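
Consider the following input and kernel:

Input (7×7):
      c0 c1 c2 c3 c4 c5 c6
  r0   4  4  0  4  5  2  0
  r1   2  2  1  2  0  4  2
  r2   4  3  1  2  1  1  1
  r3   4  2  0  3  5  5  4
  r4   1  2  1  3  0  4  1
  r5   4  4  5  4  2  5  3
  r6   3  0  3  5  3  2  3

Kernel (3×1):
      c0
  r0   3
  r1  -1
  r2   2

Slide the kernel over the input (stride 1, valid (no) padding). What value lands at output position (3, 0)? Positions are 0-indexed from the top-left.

The receptive field on the input at this output position is [4 / 1 / 4]. Elementwise product with the kernel and sum: 4·3 + 1·-1 + 4·2.

19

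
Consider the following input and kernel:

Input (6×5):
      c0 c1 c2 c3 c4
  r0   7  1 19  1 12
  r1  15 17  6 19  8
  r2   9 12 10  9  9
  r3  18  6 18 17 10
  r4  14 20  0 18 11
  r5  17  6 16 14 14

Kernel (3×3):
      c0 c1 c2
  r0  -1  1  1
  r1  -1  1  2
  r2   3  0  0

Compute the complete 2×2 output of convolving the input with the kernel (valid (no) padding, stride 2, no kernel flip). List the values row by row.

Output[0,0]: The receptive field on the input at this output position is [7 1 19 / 15 17 6 / 9 12 10]. Elementwise product with the kernel and sum: 7·-1 + 1·1 + 19·1 + 15·-1 + 17·1 + 6·2 + 9·3.

54 53
79 27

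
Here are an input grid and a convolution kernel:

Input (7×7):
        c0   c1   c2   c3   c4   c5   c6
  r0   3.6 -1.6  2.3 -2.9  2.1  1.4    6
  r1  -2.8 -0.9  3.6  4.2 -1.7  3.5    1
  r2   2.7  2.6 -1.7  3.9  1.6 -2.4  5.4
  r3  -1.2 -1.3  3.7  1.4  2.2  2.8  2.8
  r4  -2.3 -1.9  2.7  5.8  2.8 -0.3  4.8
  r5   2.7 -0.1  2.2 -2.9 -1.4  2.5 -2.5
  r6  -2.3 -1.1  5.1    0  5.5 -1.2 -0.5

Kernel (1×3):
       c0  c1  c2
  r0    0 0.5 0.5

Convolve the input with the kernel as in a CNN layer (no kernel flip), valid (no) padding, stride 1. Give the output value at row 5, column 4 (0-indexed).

The receptive field on the input at this output position is [-1.4 2.5 -2.5]. Elementwise product with the kernel and sum: 2.5·0.5 + -2.5·0.5.

0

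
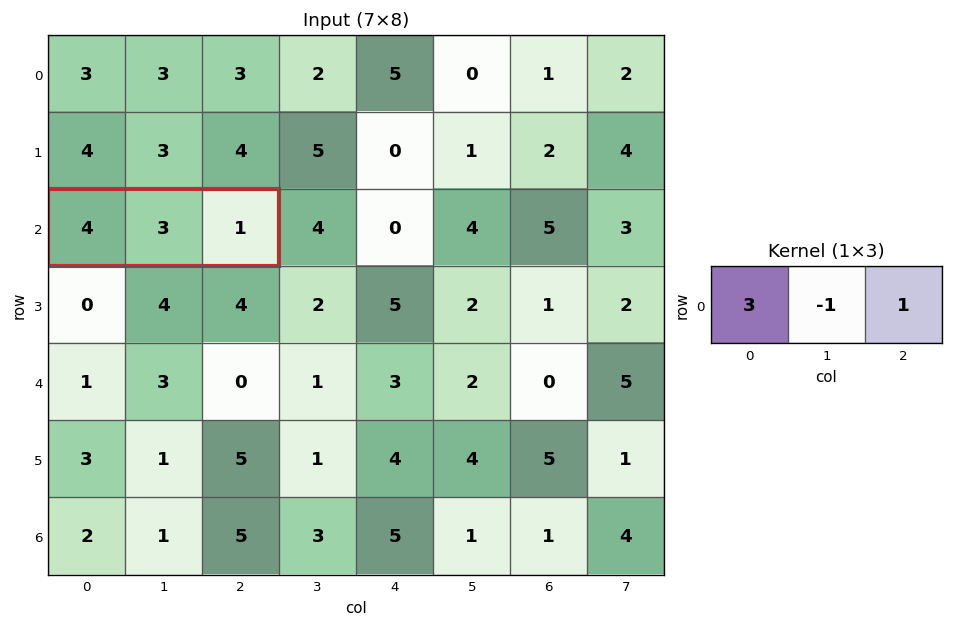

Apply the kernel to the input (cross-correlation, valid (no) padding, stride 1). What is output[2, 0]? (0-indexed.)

10

The receptive field on the input at this output position is [4 3 1]. Elementwise product with the kernel and sum: 4·3 + 3·-1 + 1·1.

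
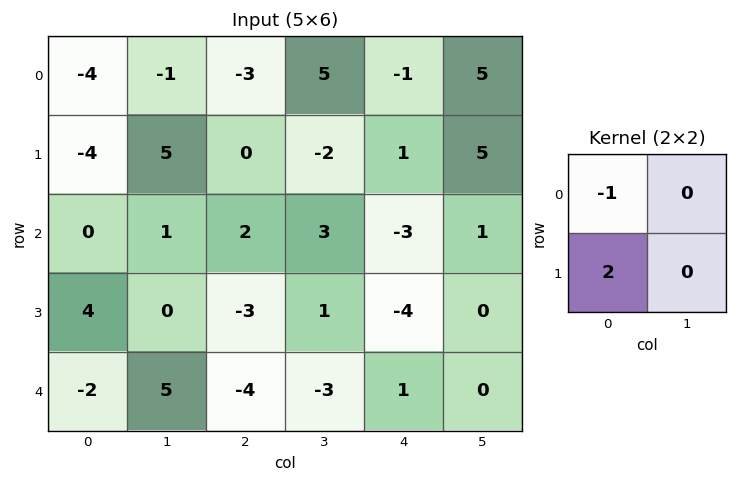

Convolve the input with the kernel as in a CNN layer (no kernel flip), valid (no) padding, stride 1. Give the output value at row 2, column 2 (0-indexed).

-8

The receptive field on the input at this output position is [2 3 / -3 1]. Elementwise product with the kernel and sum: 2·-1 + -3·2.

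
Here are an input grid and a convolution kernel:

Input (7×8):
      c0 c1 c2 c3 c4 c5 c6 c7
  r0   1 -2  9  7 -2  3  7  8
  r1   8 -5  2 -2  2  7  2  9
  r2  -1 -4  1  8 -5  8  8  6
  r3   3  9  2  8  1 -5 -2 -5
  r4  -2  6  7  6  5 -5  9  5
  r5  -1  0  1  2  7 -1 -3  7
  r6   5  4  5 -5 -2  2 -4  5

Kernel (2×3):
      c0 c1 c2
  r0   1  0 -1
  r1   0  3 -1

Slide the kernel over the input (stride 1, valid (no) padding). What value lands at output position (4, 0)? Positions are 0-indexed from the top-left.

The receptive field on the input at this output position is [-2 6 7 / -1 0 1]. Elementwise product with the kernel and sum: -2·1 + 7·-1 + 0·3 + 1·-1.

-10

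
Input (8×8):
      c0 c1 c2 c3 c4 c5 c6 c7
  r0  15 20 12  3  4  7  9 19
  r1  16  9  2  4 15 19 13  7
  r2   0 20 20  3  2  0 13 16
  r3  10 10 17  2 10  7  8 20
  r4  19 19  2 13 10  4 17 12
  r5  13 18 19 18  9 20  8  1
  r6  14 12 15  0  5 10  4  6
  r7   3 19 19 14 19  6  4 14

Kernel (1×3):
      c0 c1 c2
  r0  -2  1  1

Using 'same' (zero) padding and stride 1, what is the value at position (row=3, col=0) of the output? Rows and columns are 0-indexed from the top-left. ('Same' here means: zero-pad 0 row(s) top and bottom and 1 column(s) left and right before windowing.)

The receptive field on the zero-padded input at this output position is [0 10 10]. Elementwise product with the kernel and sum: 0·-2 + 10·1 + 10·1.

20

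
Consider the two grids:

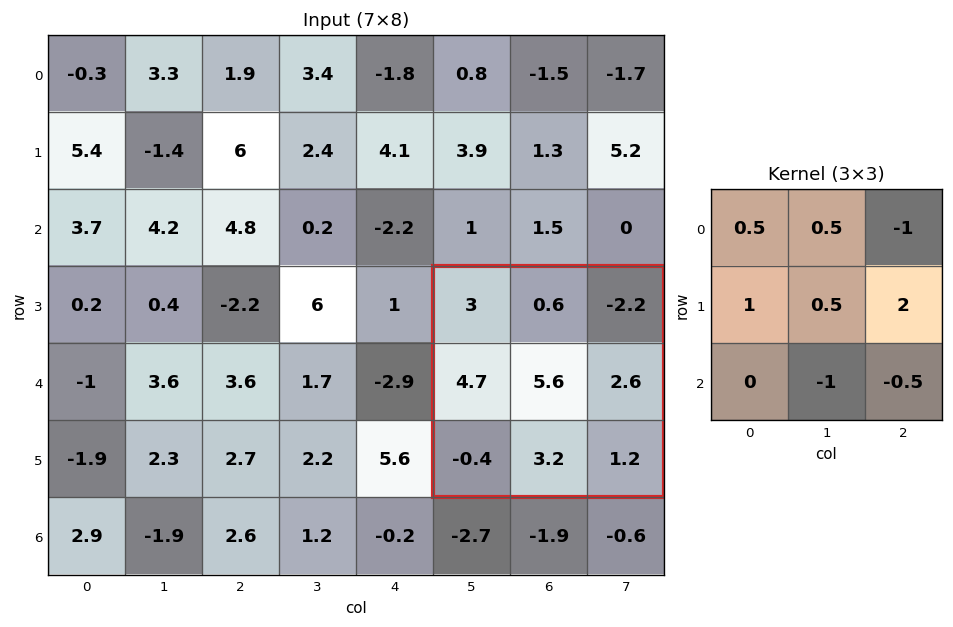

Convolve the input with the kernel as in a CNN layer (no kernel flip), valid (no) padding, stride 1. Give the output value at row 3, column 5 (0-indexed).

The receptive field on the input at this output position is [3 0.6 -2.2 / 4.7 5.6 2.6 / -0.4 3.2 1.2]. Elementwise product with the kernel and sum: 3·0.5 + 0.6·0.5 + -2.2·-1 + 4.7·1 + 5.6·0.5 + 2.6·2 + 3.2·-1 + 1.2·-0.5.

12.9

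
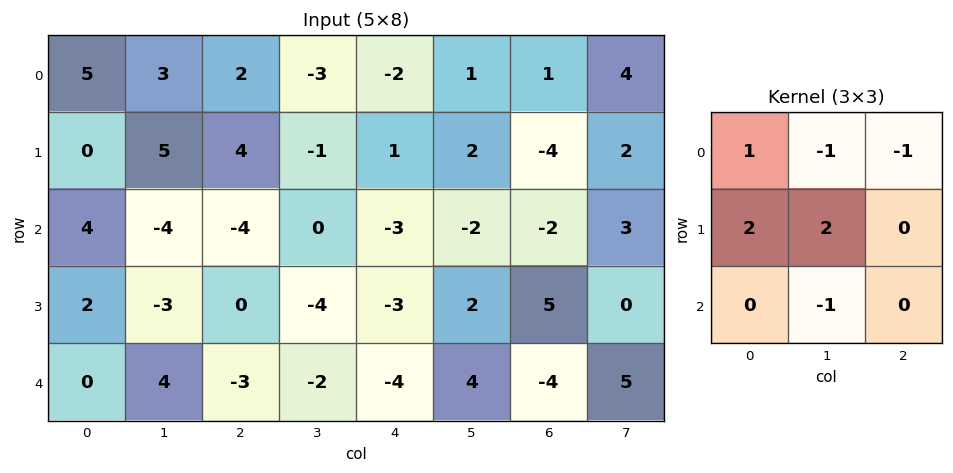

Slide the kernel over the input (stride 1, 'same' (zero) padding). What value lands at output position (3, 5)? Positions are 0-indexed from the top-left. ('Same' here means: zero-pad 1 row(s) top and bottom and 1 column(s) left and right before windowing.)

The receptive field on the zero-padded input at this output position is [-3 -2 -2 / -3 2 5 / -4 4 -4]. Elementwise product with the kernel and sum: -3·1 + -2·-1 + -2·-1 + -3·2 + 2·2 + 4·-1.

-5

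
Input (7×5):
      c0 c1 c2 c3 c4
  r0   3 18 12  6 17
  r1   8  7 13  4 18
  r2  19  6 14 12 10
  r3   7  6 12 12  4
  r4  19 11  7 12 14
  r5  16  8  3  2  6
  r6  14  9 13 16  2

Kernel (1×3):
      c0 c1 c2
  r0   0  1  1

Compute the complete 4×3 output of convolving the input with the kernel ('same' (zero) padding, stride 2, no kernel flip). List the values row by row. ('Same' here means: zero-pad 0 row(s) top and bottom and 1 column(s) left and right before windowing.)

21 18 17
25 26 10
30 19 14
23 29 2

Output[0,0]: The receptive field on the zero-padded input at this output position is [0 3 18]. Elementwise product with the kernel and sum: 3·1 + 18·1.
Output[0,1]: The receptive field on the zero-padded input at this output position is [18 12 6]. Elementwise product with the kernel and sum: 12·1 + 6·1.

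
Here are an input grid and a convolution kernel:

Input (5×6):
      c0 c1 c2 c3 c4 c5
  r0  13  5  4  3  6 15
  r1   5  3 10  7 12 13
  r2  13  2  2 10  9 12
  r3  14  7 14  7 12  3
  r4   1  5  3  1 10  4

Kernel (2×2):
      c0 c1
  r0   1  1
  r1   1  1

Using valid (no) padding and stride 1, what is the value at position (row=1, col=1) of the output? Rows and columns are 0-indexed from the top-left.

17

The receptive field on the input at this output position is [3 10 / 2 2]. Elementwise product with the kernel and sum: 3·1 + 10·1 + 2·1 + 2·1.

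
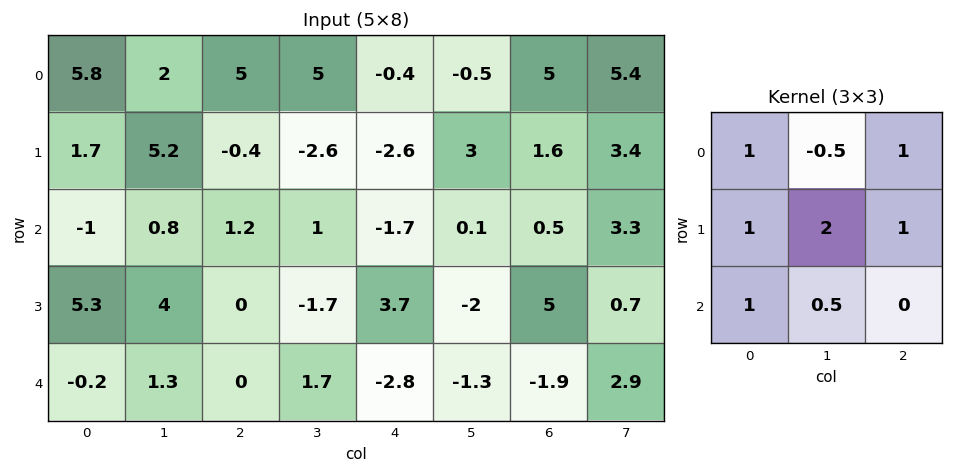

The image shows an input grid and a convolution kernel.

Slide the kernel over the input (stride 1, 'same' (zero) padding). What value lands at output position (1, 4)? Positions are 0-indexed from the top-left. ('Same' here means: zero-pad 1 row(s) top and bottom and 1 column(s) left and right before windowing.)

The receptive field on the zero-padded input at this output position is [5 -0.4 -0.5 / -2.6 -2.6 3 / 1 -1.7 0.1]. Elementwise product with the kernel and sum: 5·1 + -0.4·-0.5 + -0.5·1 + -2.6·1 + -2.6·2 + 3·1 + 1·1 + -1.7·0.5.

0.05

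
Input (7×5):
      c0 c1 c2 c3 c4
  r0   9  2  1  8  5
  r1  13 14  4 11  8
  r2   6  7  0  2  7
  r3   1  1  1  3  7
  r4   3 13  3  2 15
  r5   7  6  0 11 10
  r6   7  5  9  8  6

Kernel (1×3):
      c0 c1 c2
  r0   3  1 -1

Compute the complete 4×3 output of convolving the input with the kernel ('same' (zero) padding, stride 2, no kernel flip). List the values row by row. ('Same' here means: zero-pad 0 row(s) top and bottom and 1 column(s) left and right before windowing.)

7 -1 29
-1 19 13
-10 40 21
2 16 30

Output[0,0]: The receptive field on the zero-padded input at this output position is [0 9 2]. Elementwise product with the kernel and sum: 0·3 + 9·1 + 2·-1.
Output[0,1]: The receptive field on the zero-padded input at this output position is [2 1 8]. Elementwise product with the kernel and sum: 2·3 + 1·1 + 8·-1.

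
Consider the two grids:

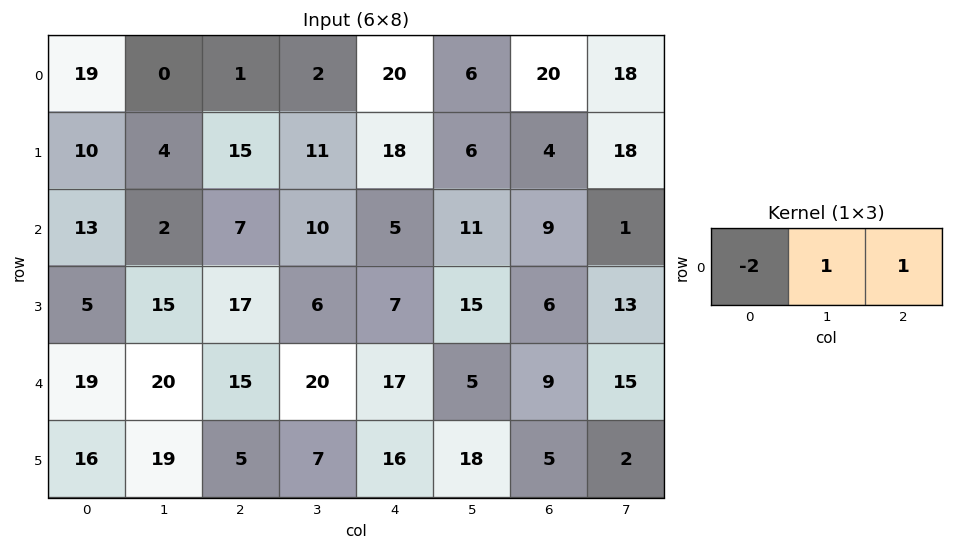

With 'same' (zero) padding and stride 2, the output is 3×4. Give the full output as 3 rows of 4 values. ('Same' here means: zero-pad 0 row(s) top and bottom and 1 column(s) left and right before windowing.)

Output[0,0]: The receptive field on the zero-padded input at this output position is [0 19 0]. Elementwise product with the kernel and sum: 0·-2 + 19·1 + 0·1.

19 3 22 26
15 13 -4 -12
39 -5 -18 14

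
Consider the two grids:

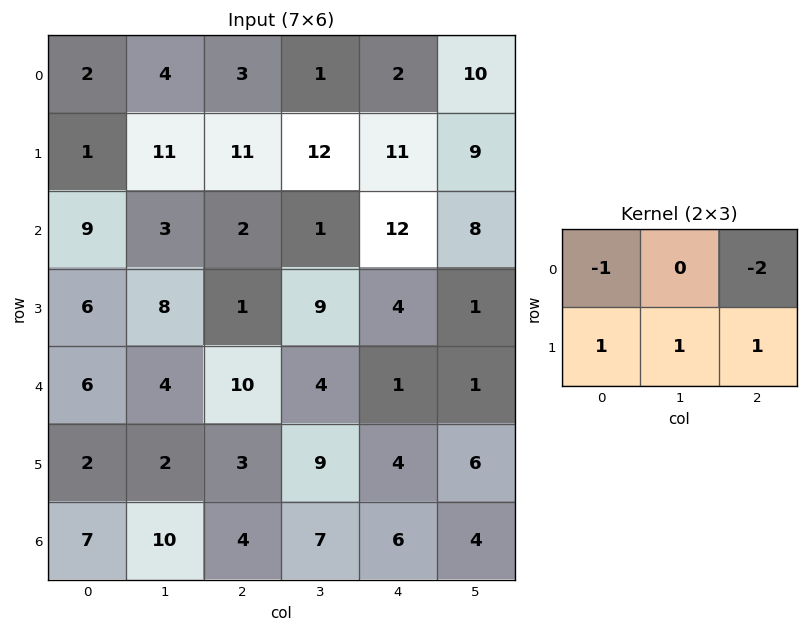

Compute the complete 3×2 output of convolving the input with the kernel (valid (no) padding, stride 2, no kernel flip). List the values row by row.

Output[0,0]: The receptive field on the input at this output position is [2 4 3 / 1 11 11]. Elementwise product with the kernel and sum: 2·-1 + 3·-2 + 1·1 + 11·1 + 11·1.

15 27
2 -12
-19 4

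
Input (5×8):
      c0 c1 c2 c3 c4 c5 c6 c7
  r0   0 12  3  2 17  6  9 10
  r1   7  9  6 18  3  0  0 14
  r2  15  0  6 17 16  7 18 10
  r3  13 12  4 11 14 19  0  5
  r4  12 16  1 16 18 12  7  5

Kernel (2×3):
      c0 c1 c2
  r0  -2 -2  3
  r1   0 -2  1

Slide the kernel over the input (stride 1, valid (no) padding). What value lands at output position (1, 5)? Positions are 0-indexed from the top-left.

The receptive field on the input at this output position is [0 0 14 / 7 18 10]. Elementwise product with the kernel and sum: 0·-2 + 0·-2 + 14·3 + 18·-2 + 10·1.

16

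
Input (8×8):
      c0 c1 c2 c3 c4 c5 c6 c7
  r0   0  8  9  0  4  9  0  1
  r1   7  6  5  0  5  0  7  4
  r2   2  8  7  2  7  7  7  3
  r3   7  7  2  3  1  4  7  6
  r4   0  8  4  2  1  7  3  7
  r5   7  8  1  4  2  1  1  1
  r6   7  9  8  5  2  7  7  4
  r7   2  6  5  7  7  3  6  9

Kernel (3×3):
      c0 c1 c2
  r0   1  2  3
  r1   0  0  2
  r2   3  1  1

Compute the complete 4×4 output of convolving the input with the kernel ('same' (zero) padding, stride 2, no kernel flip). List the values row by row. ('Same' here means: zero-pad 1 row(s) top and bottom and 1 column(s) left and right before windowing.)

29 23 23 13
62 46 38 57
66 53 46 55
64 62 56 38

Output[0,0]: The receptive field on the zero-padded input at this output position is [0 0 0 / 0 0 8 / 0 7 6]. Elementwise product with the kernel and sum: 0·1 + 0·2 + 0·3 + 8·2 + 0·3 + 7·1 + 6·1.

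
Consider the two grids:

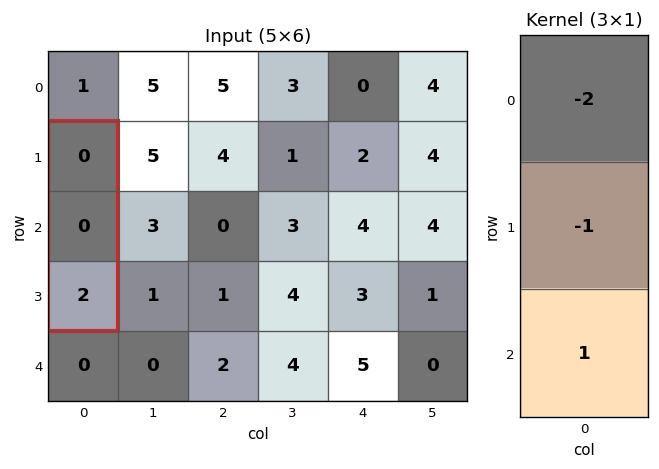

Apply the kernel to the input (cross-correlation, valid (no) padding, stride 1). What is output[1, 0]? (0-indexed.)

The receptive field on the input at this output position is [0 / 0 / 2]. Elementwise product with the kernel and sum: 0·-2 + 0·-1 + 2·1.

2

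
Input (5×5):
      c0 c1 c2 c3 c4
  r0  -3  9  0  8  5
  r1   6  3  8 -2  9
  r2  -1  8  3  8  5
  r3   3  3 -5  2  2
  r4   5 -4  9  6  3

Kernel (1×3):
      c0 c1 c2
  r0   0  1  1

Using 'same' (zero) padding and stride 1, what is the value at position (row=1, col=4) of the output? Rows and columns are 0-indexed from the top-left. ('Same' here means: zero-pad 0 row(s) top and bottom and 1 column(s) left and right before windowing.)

The receptive field on the zero-padded input at this output position is [-2 9 0]. Elementwise product with the kernel and sum: 9·1 + 0·1.

9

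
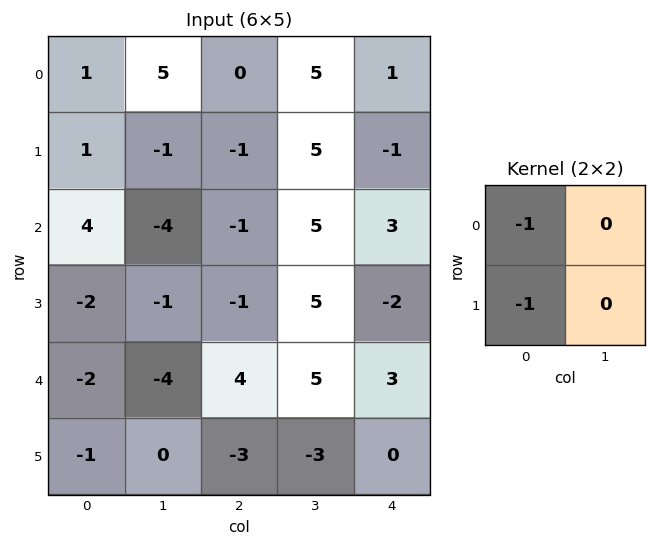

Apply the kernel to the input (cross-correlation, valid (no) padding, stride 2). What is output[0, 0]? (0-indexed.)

The receptive field on the input at this output position is [1 5 / 1 -1]. Elementwise product with the kernel and sum: 1·-1 + 1·-1.

-2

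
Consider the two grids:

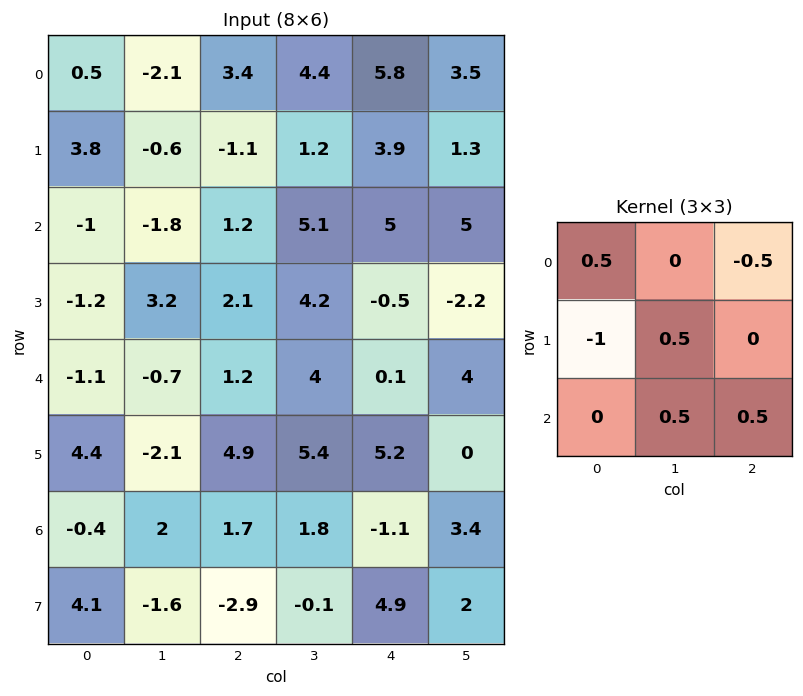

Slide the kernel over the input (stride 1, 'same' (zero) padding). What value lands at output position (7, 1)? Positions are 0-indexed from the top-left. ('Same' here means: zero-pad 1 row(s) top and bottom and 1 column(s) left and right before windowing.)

The receptive field on the zero-padded input at this output position is [-0.4 2 1.7 / 4.1 -1.6 -2.9 / 0 0 0]. Elementwise product with the kernel and sum: -0.4·0.5 + 1.7·-0.5 + 4.1·-1 + -1.6·0.5 + 0·0.5 + 0·0.5.

-5.95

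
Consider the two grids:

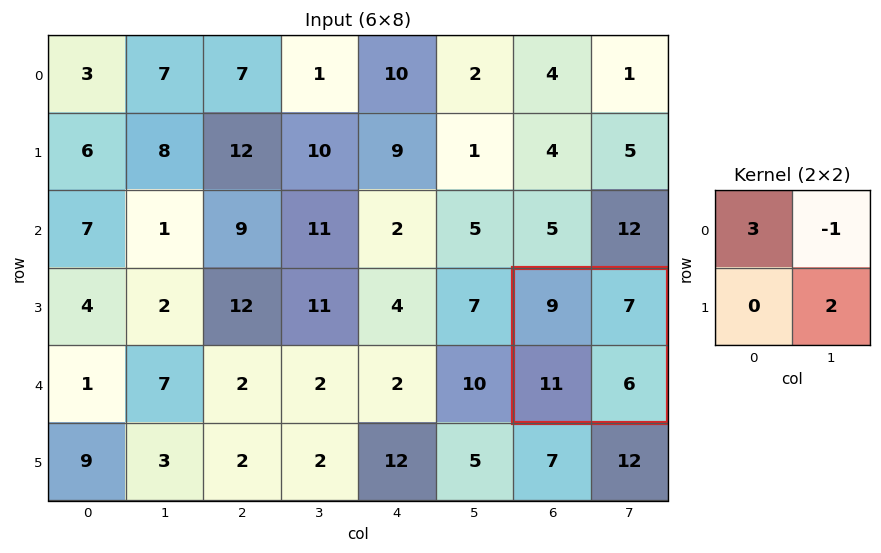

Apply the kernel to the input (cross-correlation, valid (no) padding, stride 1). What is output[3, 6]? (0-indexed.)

32

The receptive field on the input at this output position is [9 7 / 11 6]. Elementwise product with the kernel and sum: 9·3 + 7·-1 + 6·2.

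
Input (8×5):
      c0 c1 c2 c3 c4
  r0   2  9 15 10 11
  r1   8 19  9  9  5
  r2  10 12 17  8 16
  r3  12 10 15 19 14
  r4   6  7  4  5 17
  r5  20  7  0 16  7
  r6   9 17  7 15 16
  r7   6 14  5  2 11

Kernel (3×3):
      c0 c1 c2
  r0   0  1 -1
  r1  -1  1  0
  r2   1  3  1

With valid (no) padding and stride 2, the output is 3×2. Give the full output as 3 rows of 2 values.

Output[0,0]: The receptive field on the input at this output position is [2 9 15 / 8 19 9 / 10 12 17]. Elementwise product with the kernel and sum: 9·1 + 15·-1 + 8·-1 + 19·1 + 10·1 + 12·3 + 17·1.

68 56
24 32
57 72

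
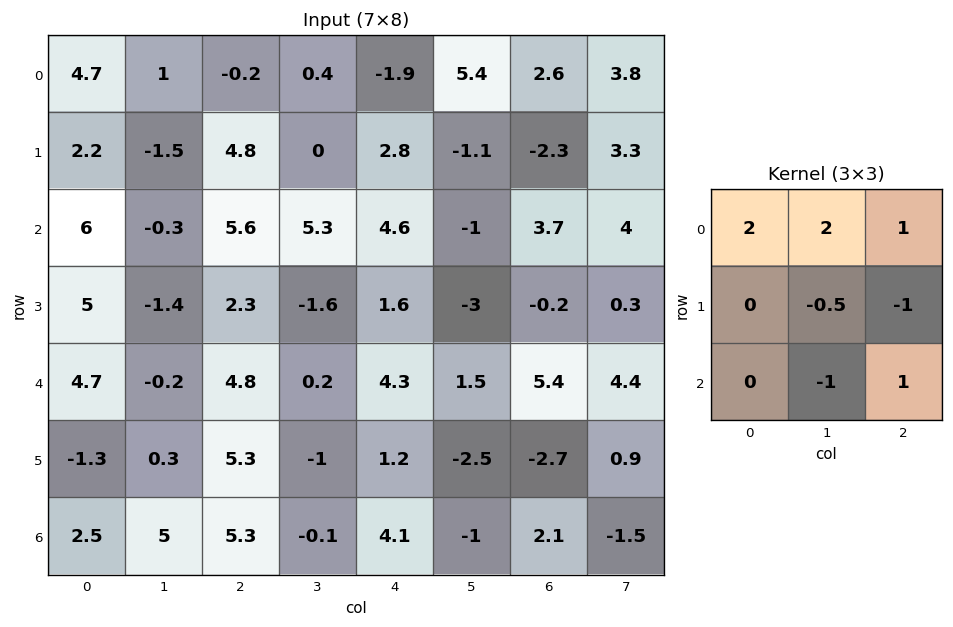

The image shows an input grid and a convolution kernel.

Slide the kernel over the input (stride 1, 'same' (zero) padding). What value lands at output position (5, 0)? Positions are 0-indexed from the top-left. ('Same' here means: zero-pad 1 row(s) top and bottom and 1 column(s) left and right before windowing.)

12.05

The receptive field on the zero-padded input at this output position is [0 4.7 -0.2 / 0 -1.3 0.3 / 0 2.5 5]. Elementwise product with the kernel and sum: 0·2 + 4.7·2 + -0.2·1 + -1.3·-0.5 + 0.3·-1 + 2.5·-1 + 5·1.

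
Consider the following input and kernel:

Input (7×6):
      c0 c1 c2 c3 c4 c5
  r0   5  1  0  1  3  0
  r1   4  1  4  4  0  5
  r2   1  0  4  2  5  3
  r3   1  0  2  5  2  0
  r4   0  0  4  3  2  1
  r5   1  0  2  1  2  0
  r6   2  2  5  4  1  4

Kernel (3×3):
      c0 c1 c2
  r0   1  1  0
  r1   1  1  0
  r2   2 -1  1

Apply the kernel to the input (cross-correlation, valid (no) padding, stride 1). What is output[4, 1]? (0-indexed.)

9

The receptive field on the input at this output position is [0 4 3 / 0 2 1 / 2 5 4]. Elementwise product with the kernel and sum: 0·1 + 4·1 + 0·1 + 2·1 + 2·2 + 5·-1 + 4·1.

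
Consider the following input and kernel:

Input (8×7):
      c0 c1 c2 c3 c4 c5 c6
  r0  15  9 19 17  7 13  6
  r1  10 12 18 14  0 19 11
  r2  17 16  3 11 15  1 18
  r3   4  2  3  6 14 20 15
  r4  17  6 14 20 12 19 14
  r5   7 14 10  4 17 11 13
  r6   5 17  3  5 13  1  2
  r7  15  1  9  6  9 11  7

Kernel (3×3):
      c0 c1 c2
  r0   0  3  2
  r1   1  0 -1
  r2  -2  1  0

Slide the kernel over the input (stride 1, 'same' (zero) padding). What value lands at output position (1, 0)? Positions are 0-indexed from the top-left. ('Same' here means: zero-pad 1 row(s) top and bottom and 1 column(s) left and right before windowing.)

The receptive field on the zero-padded input at this output position is [0 15 9 / 0 10 12 / 0 17 16]. Elementwise product with the kernel and sum: 15·3 + 9·2 + 0·1 + 12·-1 + 0·-2 + 17·1.

68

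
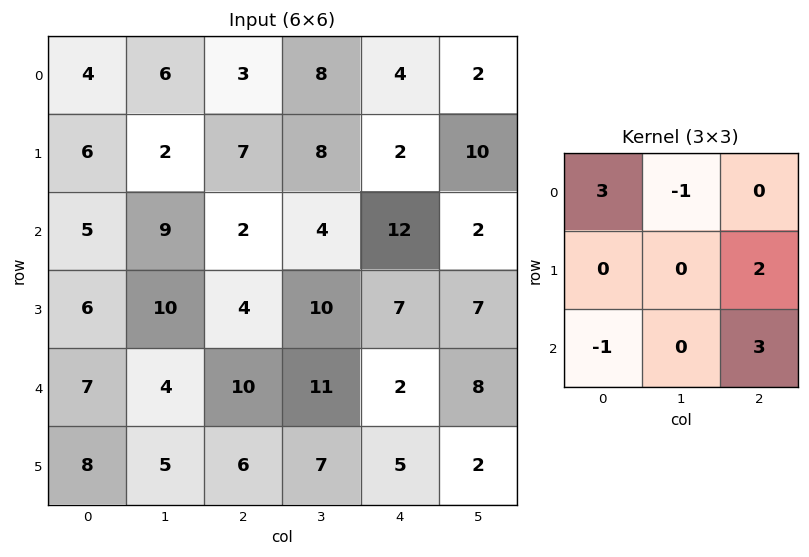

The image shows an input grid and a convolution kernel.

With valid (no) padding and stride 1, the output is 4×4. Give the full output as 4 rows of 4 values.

21 34 39 42
26 27 54 37
37 74 12 27
38 64 15 38

Output[0,0]: The receptive field on the input at this output position is [4 6 3 / 6 2 7 / 5 9 2]. Elementwise product with the kernel and sum: 4·3 + 6·-1 + 7·2 + 5·-1 + 2·3.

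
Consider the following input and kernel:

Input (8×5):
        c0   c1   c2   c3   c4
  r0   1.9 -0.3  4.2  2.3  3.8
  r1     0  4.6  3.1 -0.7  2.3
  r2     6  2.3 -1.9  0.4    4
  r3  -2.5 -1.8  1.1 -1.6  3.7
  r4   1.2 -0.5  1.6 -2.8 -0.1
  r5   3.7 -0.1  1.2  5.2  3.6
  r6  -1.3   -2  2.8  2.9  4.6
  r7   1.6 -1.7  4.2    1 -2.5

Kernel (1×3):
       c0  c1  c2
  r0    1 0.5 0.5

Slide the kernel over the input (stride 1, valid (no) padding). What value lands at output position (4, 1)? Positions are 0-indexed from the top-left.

The receptive field on the input at this output position is [-0.5 1.6 -2.8]. Elementwise product with the kernel and sum: -0.5·1 + 1.6·0.5 + -2.8·0.5.

-1.1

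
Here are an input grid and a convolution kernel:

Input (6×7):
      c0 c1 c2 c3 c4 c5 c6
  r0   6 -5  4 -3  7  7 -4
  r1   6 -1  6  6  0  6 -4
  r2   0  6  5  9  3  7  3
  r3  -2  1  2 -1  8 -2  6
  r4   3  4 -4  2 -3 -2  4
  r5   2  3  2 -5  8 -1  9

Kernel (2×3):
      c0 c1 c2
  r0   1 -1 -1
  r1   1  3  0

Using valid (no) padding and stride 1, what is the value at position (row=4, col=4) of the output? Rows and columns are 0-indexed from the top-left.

The receptive field on the input at this output position is [-3 -2 4 / 8 -1 9]. Elementwise product with the kernel and sum: -3·1 + -2·-1 + 4·-1 + 8·1 + -1·3.

0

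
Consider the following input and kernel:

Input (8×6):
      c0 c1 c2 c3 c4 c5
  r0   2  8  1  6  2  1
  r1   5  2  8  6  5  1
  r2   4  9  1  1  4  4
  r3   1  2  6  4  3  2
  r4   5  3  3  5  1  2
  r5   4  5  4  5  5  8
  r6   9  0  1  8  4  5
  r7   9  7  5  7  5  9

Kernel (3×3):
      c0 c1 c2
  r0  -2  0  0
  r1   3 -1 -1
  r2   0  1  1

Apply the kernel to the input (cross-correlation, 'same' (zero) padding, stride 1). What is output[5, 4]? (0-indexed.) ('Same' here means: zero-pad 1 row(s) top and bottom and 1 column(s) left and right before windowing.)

The receptive field on the zero-padded input at this output position is [5 1 2 / 5 5 8 / 8 4 5]. Elementwise product with the kernel and sum: 5·-2 + 5·3 + 5·-1 + 8·-1 + 4·1 + 5·1.

1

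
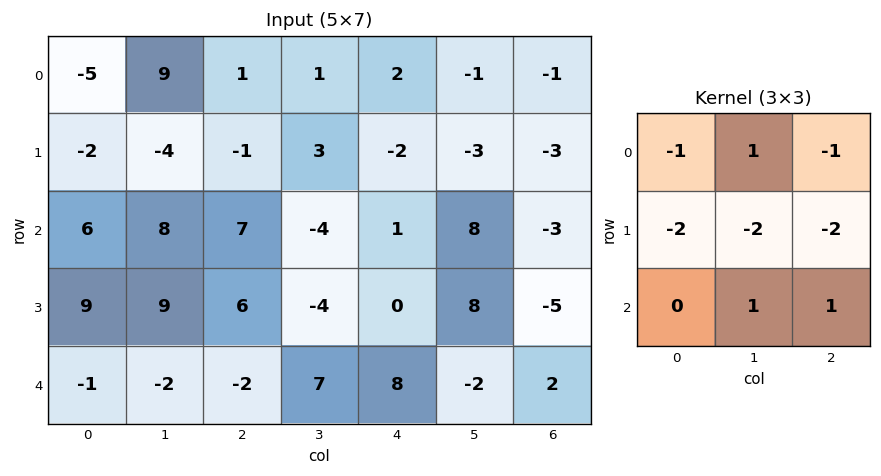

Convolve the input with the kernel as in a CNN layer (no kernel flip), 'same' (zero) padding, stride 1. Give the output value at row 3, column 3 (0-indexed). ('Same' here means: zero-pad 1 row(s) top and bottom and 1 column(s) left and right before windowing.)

-1

The receptive field on the zero-padded input at this output position is [7 -4 1 / 6 -4 0 / -2 7 8]. Elementwise product with the kernel and sum: 7·-1 + -4·1 + 1·-1 + 6·-2 + -4·-2 + 0·-2 + 7·1 + 8·1.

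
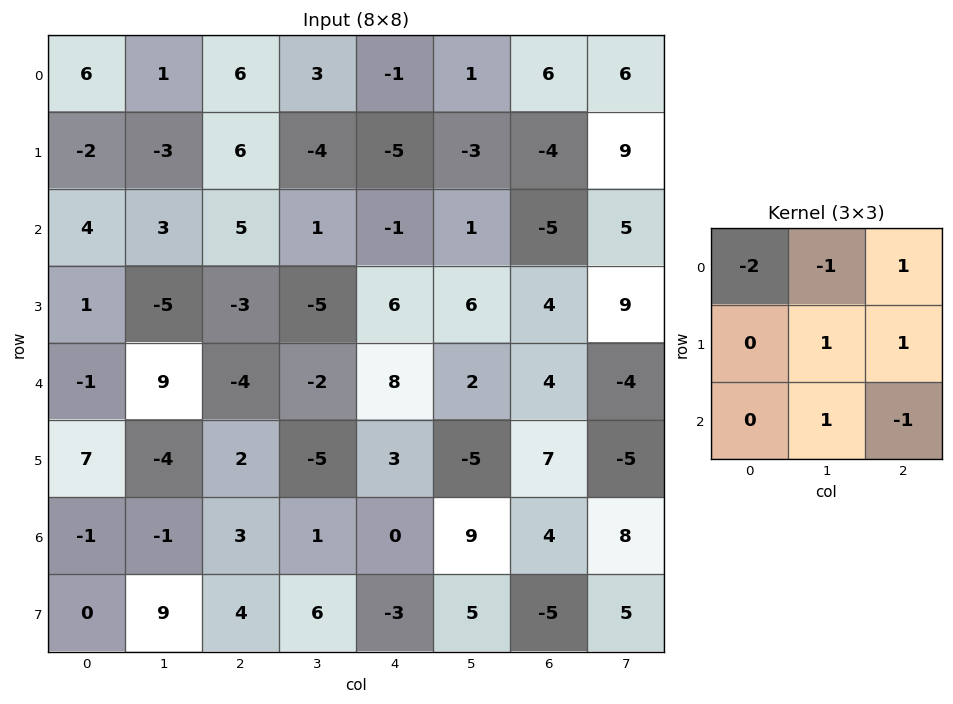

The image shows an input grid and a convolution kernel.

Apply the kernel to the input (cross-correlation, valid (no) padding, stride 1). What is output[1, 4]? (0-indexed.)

The receptive field on the input at this output position is [-5 -3 -4 / -1 1 -5 / 6 6 4]. Elementwise product with the kernel and sum: -5·-2 + -3·-1 + -4·1 + 1·1 + -5·1 + 6·1 + 4·-1.

7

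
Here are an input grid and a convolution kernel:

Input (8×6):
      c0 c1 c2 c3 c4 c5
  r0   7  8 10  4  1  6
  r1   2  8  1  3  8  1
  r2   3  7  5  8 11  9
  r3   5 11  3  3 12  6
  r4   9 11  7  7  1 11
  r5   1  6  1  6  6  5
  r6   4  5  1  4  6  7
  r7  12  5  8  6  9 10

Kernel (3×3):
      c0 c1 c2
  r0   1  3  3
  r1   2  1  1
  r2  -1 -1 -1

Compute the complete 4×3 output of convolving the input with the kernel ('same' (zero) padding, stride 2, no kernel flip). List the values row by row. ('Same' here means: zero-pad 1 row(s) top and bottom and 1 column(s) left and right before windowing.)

Output[0,0]: The receptive field on the zero-padded input at this output position is [0 0 0 / 0 7 8 / 0 2 8]. Elementwise product with the kernel and sum: 0·1 + 0·3 + 0·3 + 0·2 + 7·1 + 8·1 + 0·-1 + 2·-1 + 8·-1.
Output[0,1]: The receptive field on the zero-padded input at this output position is [0 0 0 / 8 10 4 / 8 1 3]. Elementwise product with the kernel and sum: 0·1 + 0·3 + 0·3 + 8·2 + 10·1 + 4·1 + 8·-1 + 1·-1 + 3·-1.

5 18 3
24 30 45
61 52 66
13 23 35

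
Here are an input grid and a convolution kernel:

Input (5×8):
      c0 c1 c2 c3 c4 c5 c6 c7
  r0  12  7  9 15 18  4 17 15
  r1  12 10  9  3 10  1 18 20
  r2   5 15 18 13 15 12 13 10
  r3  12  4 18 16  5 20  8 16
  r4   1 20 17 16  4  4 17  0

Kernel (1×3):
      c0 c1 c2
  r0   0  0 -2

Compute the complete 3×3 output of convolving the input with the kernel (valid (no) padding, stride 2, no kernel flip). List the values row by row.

Output[0,0]: The receptive field on the input at this output position is [12 7 9]. Elementwise product with the kernel and sum: 9·-2.
Output[0,1]: The receptive field on the input at this output position is [9 15 18]. Elementwise product with the kernel and sum: 18·-2.

-18 -36 -34
-36 -30 -26
-34 -8 -34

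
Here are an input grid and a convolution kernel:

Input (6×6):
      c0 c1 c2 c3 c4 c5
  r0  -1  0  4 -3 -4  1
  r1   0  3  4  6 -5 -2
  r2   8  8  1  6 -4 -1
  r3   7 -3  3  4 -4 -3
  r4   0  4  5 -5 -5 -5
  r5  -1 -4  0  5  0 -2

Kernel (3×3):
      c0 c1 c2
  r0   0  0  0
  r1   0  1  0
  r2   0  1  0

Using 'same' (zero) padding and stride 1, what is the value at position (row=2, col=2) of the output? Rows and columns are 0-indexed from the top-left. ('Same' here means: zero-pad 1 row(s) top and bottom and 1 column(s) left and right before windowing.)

The receptive field on the zero-padded input at this output position is [3 4 6 / 8 1 6 / -3 3 4]. Elementwise product with the kernel and sum: 1·1 + 3·1.

4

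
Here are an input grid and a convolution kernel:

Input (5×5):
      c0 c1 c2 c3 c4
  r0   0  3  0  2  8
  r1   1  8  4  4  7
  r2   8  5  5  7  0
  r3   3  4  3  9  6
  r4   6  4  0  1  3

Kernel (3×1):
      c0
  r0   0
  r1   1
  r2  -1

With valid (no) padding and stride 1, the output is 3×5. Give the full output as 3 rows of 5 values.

-7 3 -1 -3 7
5 1 2 -2 -6
-3 0 3 8 3

Output[0,0]: The receptive field on the input at this output position is [0 / 1 / 8]. Elementwise product with the kernel and sum: 1·1 + 8·-1.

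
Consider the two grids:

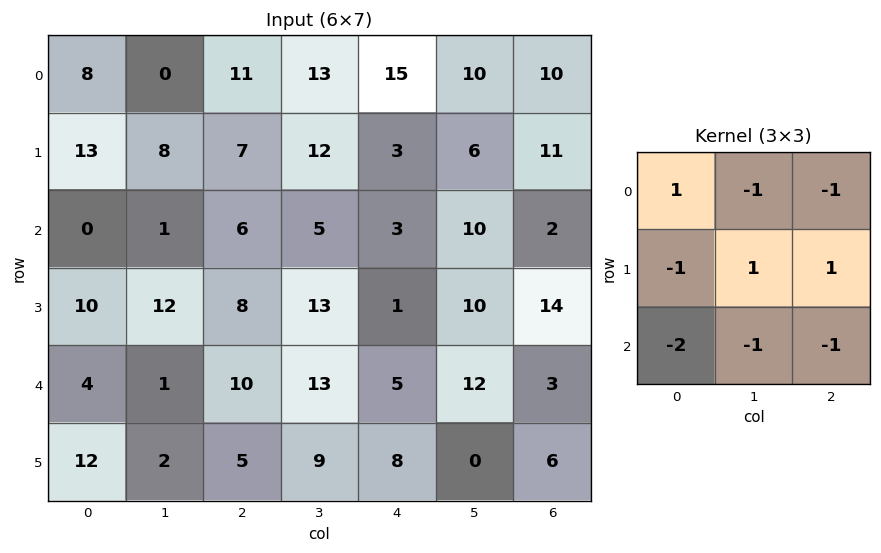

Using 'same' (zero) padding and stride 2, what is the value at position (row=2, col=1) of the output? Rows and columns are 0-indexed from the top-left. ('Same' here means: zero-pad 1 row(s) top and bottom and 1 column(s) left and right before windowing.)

The receptive field on the zero-padded input at this output position is [12 8 13 / 1 10 13 / 2 5 9]. Elementwise product with the kernel and sum: 12·1 + 8·-1 + 13·-1 + 1·-1 + 10·1 + 13·1 + 2·-2 + 5·-1 + 9·-1.

-5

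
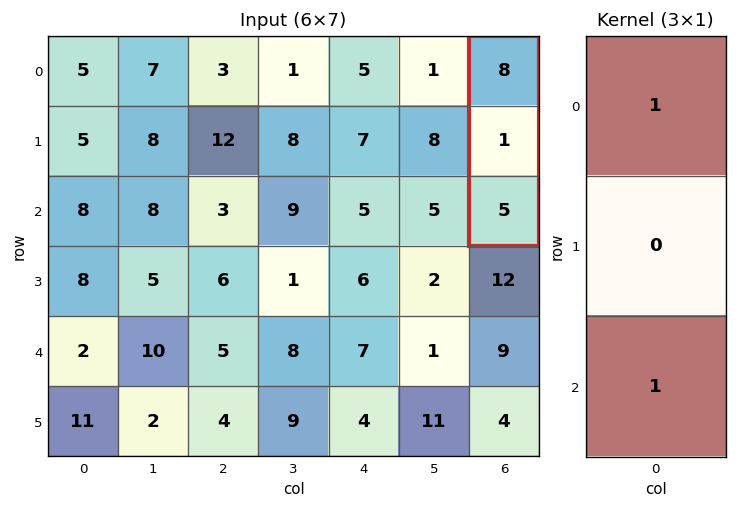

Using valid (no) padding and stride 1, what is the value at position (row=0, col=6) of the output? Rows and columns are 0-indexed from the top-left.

13

The receptive field on the input at this output position is [8 / 1 / 5]. Elementwise product with the kernel and sum: 8·1 + 5·1.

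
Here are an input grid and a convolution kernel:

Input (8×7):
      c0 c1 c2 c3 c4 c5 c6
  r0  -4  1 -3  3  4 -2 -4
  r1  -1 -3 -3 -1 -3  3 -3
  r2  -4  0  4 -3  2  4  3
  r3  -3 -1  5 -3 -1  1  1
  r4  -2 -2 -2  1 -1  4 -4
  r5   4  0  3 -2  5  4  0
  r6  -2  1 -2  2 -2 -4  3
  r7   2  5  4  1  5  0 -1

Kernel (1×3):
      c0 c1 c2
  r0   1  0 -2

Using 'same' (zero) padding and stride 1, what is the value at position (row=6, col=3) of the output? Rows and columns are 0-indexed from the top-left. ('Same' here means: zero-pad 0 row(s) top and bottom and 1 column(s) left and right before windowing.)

2

The receptive field on the zero-padded input at this output position is [-2 2 -2]. Elementwise product with the kernel and sum: -2·1 + -2·-2.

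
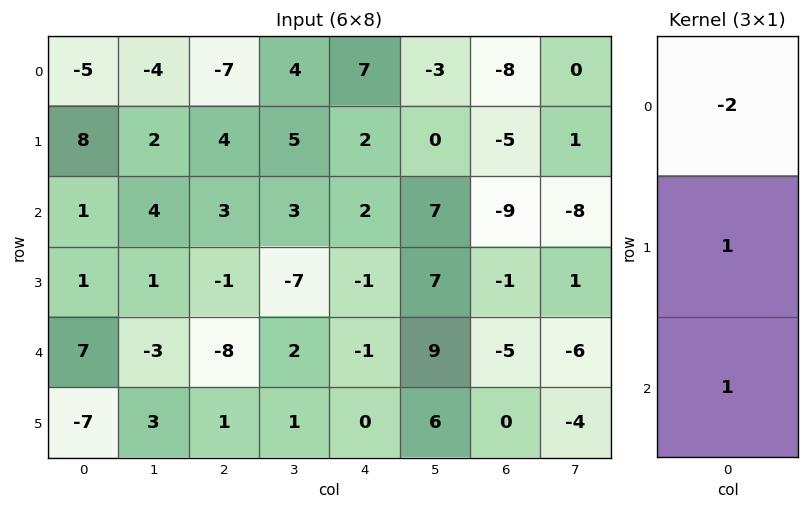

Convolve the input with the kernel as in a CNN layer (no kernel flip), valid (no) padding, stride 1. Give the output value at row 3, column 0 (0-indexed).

The receptive field on the input at this output position is [1 / 7 / -7]. Elementwise product with the kernel and sum: 1·-2 + 7·1 + -7·1.

-2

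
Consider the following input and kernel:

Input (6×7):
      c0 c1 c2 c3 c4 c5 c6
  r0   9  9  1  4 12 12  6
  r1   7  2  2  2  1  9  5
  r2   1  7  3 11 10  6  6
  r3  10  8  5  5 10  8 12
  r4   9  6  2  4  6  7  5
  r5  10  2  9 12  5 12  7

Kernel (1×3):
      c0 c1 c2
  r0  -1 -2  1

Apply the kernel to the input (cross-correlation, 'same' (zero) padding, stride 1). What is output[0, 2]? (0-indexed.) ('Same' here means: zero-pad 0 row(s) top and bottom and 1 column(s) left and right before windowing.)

The receptive field on the zero-padded input at this output position is [9 1 4]. Elementwise product with the kernel and sum: 9·-1 + 1·-2 + 4·1.

-7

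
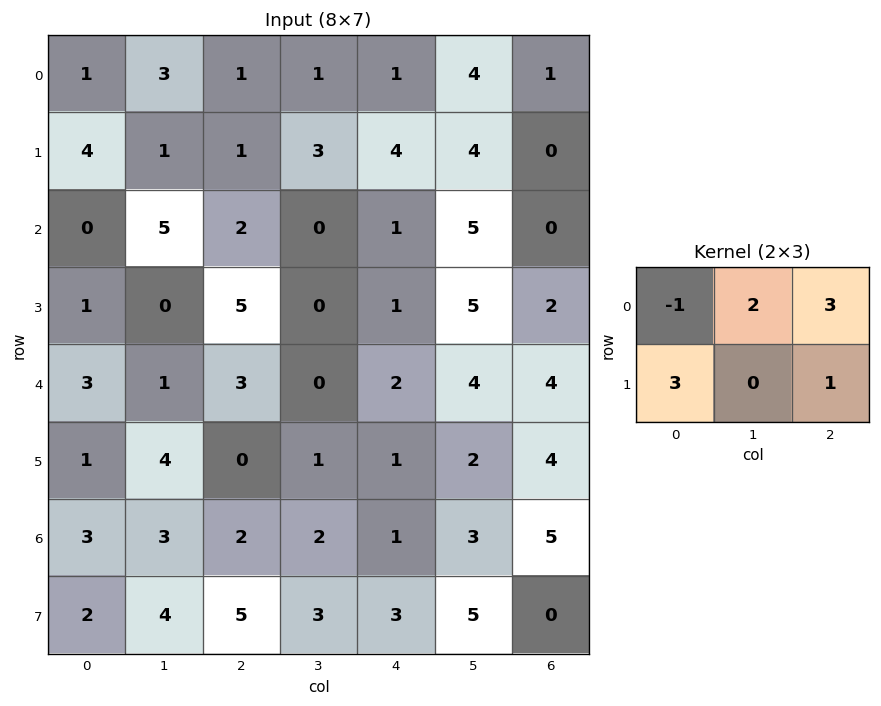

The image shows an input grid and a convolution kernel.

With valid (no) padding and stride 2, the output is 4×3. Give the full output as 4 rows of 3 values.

21 11 22
24 17 14
11 4 25
20 23 29

Output[0,0]: The receptive field on the input at this output position is [1 3 1 / 4 1 1]. Elementwise product with the kernel and sum: 1·-1 + 3·2 + 1·3 + 4·3 + 1·1.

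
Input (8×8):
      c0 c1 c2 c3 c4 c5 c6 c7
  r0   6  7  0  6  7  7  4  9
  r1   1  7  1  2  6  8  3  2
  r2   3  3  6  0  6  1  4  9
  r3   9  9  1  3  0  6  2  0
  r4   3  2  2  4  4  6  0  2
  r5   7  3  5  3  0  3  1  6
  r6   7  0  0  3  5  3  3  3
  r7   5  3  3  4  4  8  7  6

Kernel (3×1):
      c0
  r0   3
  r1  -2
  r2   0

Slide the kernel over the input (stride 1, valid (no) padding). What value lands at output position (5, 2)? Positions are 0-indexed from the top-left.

The receptive field on the input at this output position is [5 / 0 / 3]. Elementwise product with the kernel and sum: 5·3 + 0·-2.

15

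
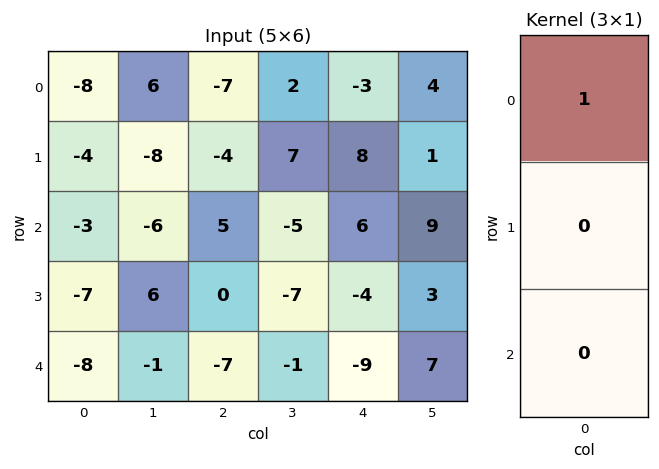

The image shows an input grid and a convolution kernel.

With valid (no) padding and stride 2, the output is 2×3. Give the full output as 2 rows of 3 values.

-8 -7 -3
-3 5 6

Output[0,0]: The receptive field on the input at this output position is [-8 / -4 / -3]. Elementwise product with the kernel and sum: -8·1.
Output[0,1]: The receptive field on the input at this output position is [-7 / -4 / 5]. Elementwise product with the kernel and sum: -7·1.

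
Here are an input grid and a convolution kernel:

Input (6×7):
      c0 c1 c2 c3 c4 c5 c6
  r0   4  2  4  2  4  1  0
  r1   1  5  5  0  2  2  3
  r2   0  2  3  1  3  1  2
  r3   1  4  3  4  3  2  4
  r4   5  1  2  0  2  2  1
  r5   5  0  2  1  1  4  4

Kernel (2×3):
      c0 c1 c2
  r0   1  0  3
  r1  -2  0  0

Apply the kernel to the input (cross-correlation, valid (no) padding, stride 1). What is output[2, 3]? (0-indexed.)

-4

The receptive field on the input at this output position is [1 3 1 / 4 3 2]. Elementwise product with the kernel and sum: 1·1 + 1·3 + 4·-2.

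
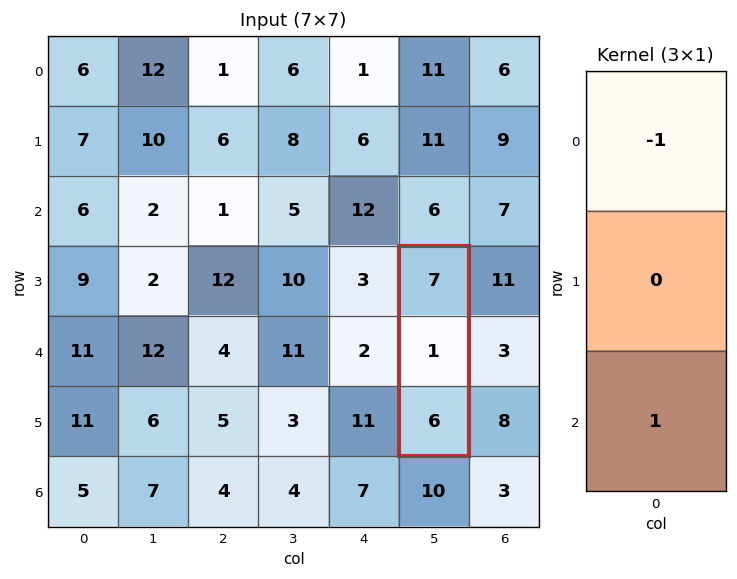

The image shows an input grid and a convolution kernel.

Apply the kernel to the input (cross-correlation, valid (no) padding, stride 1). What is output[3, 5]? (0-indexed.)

-1

The receptive field on the input at this output position is [7 / 1 / 6]. Elementwise product with the kernel and sum: 7·-1 + 6·1.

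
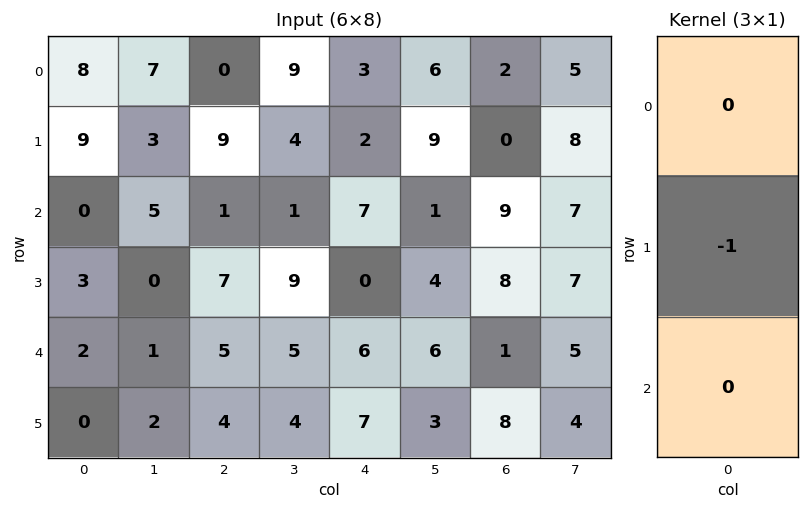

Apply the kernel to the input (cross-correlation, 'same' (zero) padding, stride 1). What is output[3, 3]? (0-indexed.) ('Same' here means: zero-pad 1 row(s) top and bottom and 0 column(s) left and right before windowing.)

-9

The receptive field on the zero-padded input at this output position is [1 / 9 / 5]. Elementwise product with the kernel and sum: 9·-1.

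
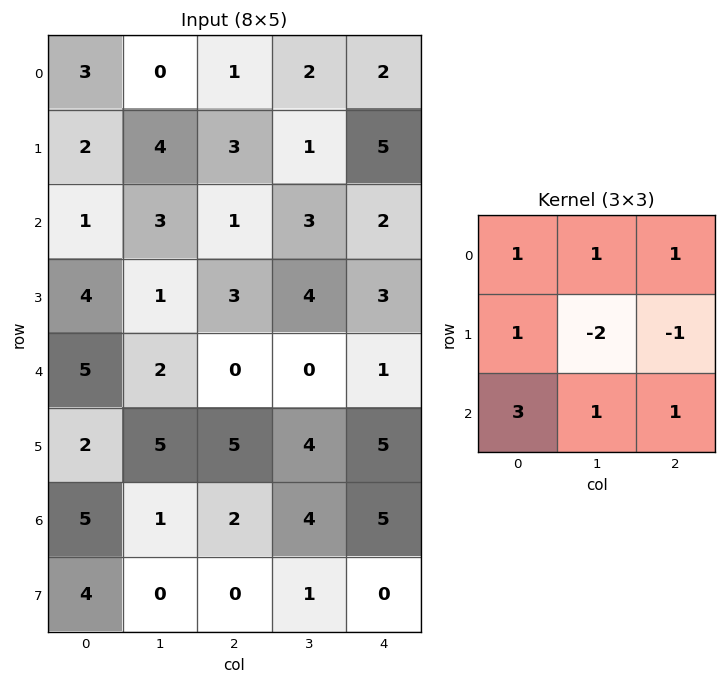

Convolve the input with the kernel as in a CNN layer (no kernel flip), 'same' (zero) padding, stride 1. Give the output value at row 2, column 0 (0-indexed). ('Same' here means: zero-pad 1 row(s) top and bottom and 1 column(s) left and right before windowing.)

The receptive field on the zero-padded input at this output position is [0 2 4 / 0 1 3 / 0 4 1]. Elementwise product with the kernel and sum: 0·1 + 2·1 + 4·1 + 0·1 + 1·-2 + 3·-1 + 0·3 + 4·1 + 1·1.

6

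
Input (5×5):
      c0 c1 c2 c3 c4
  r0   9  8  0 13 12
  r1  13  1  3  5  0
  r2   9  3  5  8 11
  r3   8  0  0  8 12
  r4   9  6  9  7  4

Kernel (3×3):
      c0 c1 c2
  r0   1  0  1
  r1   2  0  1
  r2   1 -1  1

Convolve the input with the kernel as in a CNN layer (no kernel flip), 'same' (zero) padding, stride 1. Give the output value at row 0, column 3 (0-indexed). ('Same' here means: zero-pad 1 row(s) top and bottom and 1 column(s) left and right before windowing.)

The receptive field on the zero-padded input at this output position is [0 0 0 / 0 13 12 / 3 5 0]. Elementwise product with the kernel and sum: 0·1 + 0·1 + 0·2 + 12·1 + 3·1 + 5·-1 + 0·1.

10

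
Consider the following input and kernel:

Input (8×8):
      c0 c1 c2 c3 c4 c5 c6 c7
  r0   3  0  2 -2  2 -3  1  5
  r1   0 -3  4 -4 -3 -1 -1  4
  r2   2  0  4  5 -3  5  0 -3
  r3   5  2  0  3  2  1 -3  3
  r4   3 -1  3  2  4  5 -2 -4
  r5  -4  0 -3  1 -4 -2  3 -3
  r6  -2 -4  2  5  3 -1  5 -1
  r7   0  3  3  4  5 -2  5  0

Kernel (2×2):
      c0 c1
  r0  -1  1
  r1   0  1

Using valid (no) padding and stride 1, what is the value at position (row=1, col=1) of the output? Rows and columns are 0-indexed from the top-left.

11

The receptive field on the input at this output position is [-3 4 / 0 4]. Elementwise product with the kernel and sum: -3·-1 + 4·1 + 4·1.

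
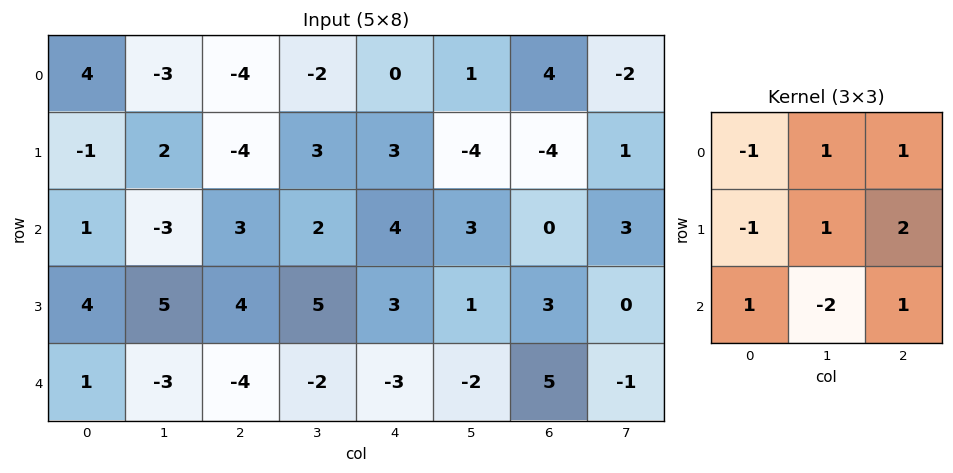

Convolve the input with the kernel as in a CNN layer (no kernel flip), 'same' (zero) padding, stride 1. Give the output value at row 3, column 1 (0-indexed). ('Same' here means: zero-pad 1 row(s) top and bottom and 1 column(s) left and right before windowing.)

The receptive field on the zero-padded input at this output position is [1 -3 3 / 4 5 4 / 1 -3 -4]. Elementwise product with the kernel and sum: 1·-1 + -3·1 + 3·1 + 4·-1 + 5·1 + 4·2 + 1·1 + -3·-2 + -4·1.

11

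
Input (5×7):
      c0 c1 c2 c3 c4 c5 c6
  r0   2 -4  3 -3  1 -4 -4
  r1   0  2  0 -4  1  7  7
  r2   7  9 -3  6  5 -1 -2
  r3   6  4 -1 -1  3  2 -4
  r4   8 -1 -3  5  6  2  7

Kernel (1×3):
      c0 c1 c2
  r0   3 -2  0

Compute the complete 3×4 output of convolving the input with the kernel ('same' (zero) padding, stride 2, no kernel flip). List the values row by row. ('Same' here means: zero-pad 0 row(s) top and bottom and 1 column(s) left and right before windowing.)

Output[0,0]: The receptive field on the zero-padded input at this output position is [0 2 -4]. Elementwise product with the kernel and sum: 0·3 + 2·-2.
Output[0,1]: The receptive field on the zero-padded input at this output position is [-4 3 -3]. Elementwise product with the kernel and sum: -4·3 + 3·-2.

-4 -18 -11 -4
-14 33 8 1
-16 3 3 -8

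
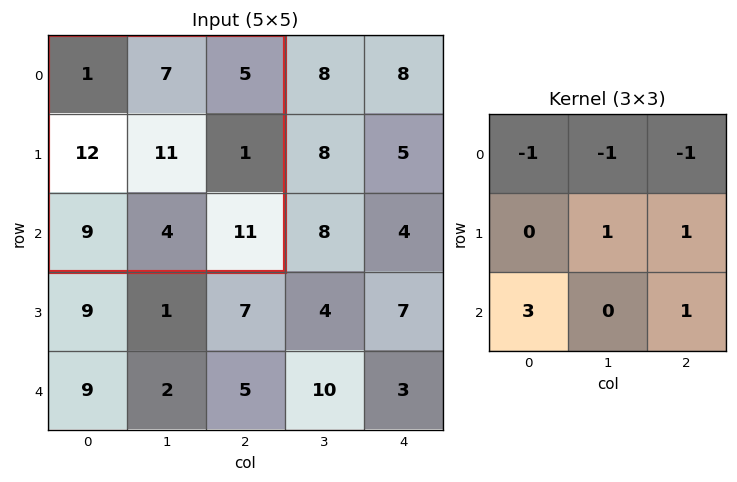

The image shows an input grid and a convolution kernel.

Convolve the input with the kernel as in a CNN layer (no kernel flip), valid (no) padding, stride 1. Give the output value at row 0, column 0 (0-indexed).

The receptive field on the input at this output position is [1 7 5 / 12 11 1 / 9 4 11]. Elementwise product with the kernel and sum: 1·-1 + 7·-1 + 5·-1 + 11·1 + 1·1 + 9·3 + 11·1.

37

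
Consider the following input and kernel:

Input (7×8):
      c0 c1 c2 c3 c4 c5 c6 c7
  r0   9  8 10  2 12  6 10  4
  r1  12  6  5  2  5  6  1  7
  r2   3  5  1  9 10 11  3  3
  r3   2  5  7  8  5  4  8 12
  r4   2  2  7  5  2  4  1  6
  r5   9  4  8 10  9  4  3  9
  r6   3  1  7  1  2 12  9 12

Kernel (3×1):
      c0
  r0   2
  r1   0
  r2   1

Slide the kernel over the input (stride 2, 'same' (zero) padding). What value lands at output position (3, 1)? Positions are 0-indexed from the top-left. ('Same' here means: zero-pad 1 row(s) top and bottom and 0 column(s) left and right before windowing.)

16

The receptive field on the zero-padded input at this output position is [8 / 7 / 0]. Elementwise product with the kernel and sum: 8·2 + 0·1.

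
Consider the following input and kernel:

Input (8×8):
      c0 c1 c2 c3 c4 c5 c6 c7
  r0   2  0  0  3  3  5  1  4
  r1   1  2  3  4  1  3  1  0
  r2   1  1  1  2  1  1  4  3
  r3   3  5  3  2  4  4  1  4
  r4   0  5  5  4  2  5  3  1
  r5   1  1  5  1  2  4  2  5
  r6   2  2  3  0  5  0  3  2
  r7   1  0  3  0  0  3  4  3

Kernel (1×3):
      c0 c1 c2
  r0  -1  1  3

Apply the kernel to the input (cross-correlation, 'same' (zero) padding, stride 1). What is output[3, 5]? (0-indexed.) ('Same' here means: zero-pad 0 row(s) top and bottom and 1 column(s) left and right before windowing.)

The receptive field on the zero-padded input at this output position is [4 4 1]. Elementwise product with the kernel and sum: 4·-1 + 4·1 + 1·3.

3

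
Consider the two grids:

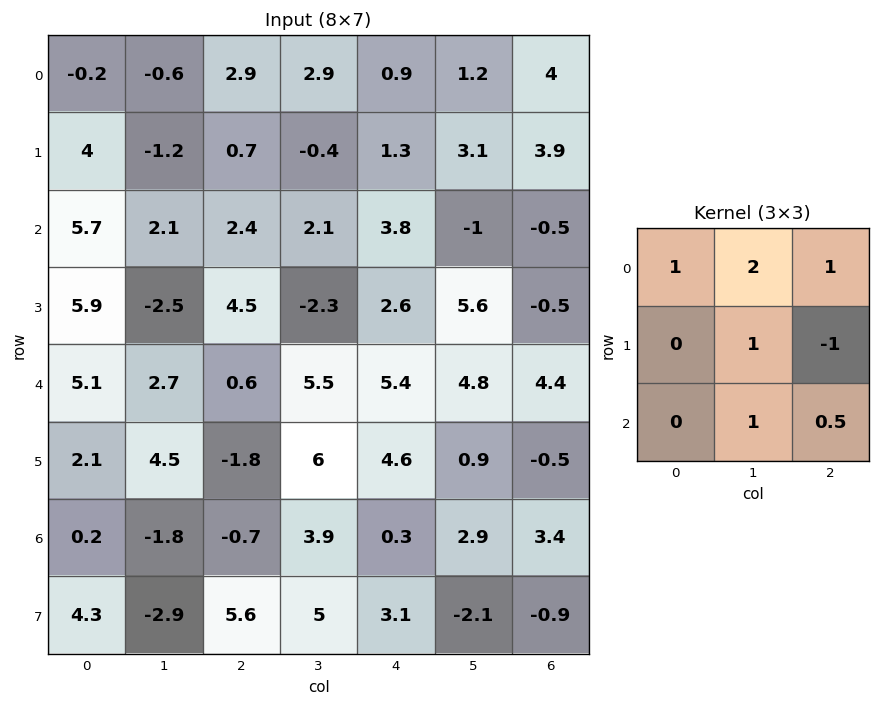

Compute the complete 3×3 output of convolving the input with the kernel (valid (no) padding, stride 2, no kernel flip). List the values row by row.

2.9 11.9 5.25
8.3 13.7 14.4
15.25 22.45 25.4

Output[0,0]: The receptive field on the input at this output position is [-0.2 -0.6 2.9 / 4 -1.2 0.7 / 5.7 2.1 2.4]. Elementwise product with the kernel and sum: -0.2·1 + -0.6·2 + 2.9·1 + -1.2·1 + 0.7·-1 + 2.1·1 + 2.4·0.5.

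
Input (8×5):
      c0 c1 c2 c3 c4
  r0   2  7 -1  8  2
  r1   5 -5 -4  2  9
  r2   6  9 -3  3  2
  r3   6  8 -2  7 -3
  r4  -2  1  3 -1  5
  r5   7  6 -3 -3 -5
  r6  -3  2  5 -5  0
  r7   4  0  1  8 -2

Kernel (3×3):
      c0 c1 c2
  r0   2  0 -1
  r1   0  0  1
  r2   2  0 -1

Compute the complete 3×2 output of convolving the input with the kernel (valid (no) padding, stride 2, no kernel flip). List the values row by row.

Output[0,0]: The receptive field on the input at this output position is [2 7 -1 / 5 -5 -4 / 6 9 -3]. Elementwise product with the kernel and sum: 2·2 + -1·-1 + -4·1 + 6·2 + -3·-1.
Output[0,1]: The receptive field on the input at this output position is [-1 8 2 / -4 2 9 / -3 3 2]. Elementwise product with the kernel and sum: -1·2 + 2·-1 + 9·1 + -3·2 + 2·-1.

16 -3
6 -10
-21 6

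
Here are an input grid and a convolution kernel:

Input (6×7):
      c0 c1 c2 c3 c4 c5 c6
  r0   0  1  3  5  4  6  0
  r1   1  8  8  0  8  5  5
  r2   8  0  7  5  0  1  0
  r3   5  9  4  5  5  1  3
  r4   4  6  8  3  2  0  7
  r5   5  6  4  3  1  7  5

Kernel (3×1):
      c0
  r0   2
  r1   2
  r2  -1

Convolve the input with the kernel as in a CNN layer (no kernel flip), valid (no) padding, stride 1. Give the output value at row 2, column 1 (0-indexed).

12

The receptive field on the input at this output position is [0 / 9 / 6]. Elementwise product with the kernel and sum: 0·2 + 9·2 + 6·-1.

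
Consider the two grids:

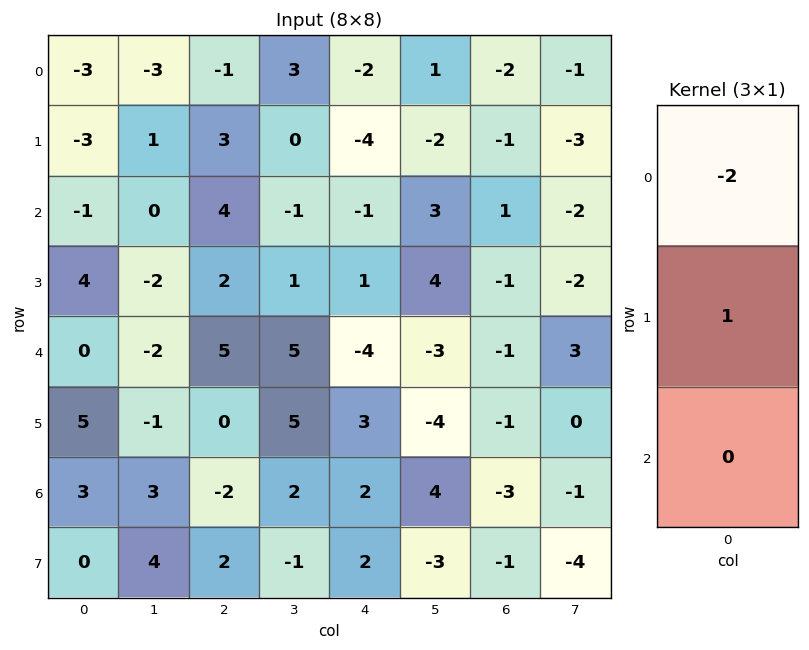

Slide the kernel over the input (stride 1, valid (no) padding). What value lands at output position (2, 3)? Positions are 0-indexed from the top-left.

The receptive field on the input at this output position is [-1 / 1 / 5]. Elementwise product with the kernel and sum: -1·-2 + 1·1.

3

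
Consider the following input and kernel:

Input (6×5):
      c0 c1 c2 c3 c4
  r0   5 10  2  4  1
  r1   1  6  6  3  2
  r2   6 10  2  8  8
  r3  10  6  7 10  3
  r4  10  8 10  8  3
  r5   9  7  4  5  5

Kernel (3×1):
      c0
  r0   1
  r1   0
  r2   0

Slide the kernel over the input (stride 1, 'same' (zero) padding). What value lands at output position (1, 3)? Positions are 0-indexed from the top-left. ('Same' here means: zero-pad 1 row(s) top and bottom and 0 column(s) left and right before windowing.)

The receptive field on the zero-padded input at this output position is [4 / 3 / 8]. Elementwise product with the kernel and sum: 4·1.

4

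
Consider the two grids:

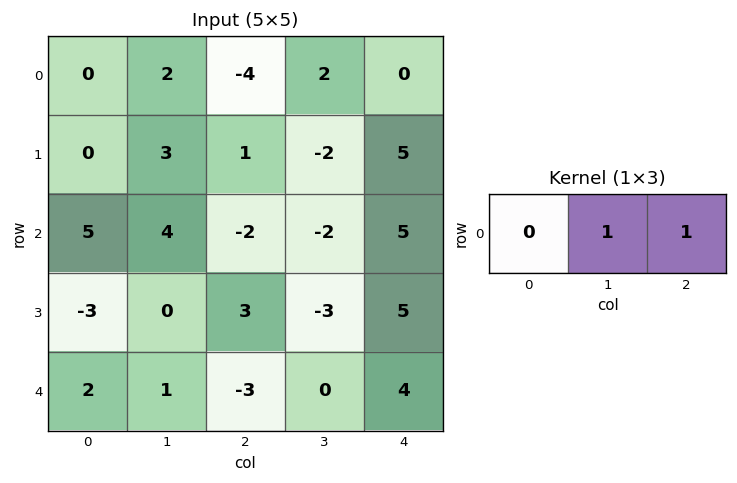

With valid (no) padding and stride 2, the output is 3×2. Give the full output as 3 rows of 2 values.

-2 2
2 3
-2 4

Output[0,0]: The receptive field on the input at this output position is [0 2 -4]. Elementwise product with the kernel and sum: 2·1 + -4·1.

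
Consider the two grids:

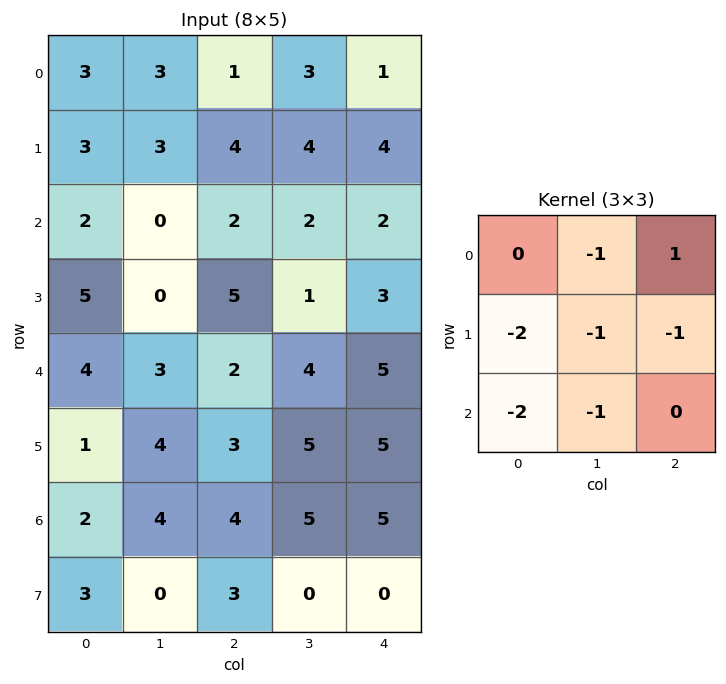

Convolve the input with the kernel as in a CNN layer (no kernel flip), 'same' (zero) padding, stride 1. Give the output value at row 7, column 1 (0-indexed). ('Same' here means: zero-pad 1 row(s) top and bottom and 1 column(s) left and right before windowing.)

-9

The receptive field on the zero-padded input at this output position is [2 4 4 / 3 0 3 / 0 0 0]. Elementwise product with the kernel and sum: 4·-1 + 4·1 + 3·-2 + 0·-1 + 3·-1 + 0·-2 + 0·-1.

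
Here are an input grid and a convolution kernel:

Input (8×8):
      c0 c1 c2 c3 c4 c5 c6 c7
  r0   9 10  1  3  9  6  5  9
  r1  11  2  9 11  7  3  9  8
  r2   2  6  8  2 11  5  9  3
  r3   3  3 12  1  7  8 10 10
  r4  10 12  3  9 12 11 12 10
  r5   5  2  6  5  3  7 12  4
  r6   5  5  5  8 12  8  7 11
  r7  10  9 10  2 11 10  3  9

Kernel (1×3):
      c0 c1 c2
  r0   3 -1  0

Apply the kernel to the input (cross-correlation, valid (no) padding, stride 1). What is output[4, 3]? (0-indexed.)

The receptive field on the input at this output position is [9 12 11]. Elementwise product with the kernel and sum: 9·3 + 12·-1.

15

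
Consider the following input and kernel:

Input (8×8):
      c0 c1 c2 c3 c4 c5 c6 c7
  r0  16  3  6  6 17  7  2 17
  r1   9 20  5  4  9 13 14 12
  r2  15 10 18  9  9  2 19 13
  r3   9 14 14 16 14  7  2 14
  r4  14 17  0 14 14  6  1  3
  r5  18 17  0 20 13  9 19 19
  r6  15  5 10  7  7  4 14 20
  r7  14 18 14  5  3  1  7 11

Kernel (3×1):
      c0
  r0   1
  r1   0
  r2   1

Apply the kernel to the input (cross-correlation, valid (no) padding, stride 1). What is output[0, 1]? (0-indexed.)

13

The receptive field on the input at this output position is [3 / 20 / 10]. Elementwise product with the kernel and sum: 3·1 + 10·1.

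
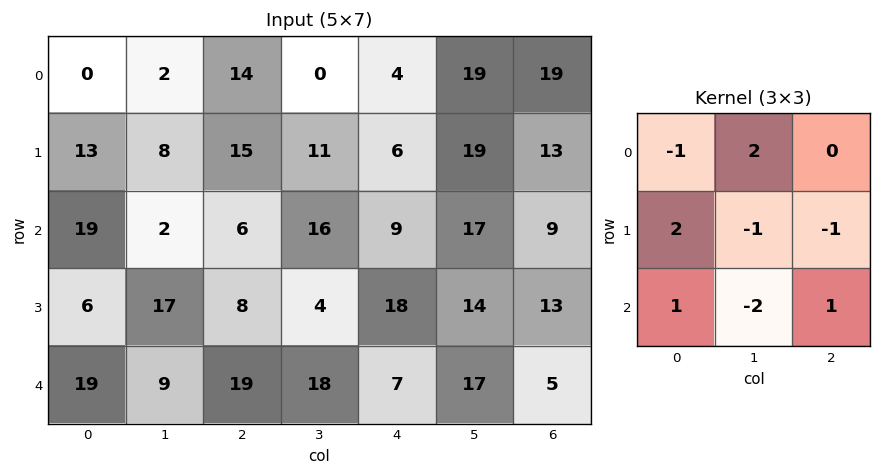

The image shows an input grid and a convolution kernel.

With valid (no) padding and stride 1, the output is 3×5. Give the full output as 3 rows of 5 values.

28 22 -18 20 -2
13 9 12 -11 27
-8 21 10 -1 12

Output[0,0]: The receptive field on the input at this output position is [0 2 14 / 13 8 15 / 19 2 6]. Elementwise product with the kernel and sum: 0·-1 + 2·2 + 13·2 + 8·-1 + 15·-1 + 19·1 + 2·-2 + 6·1.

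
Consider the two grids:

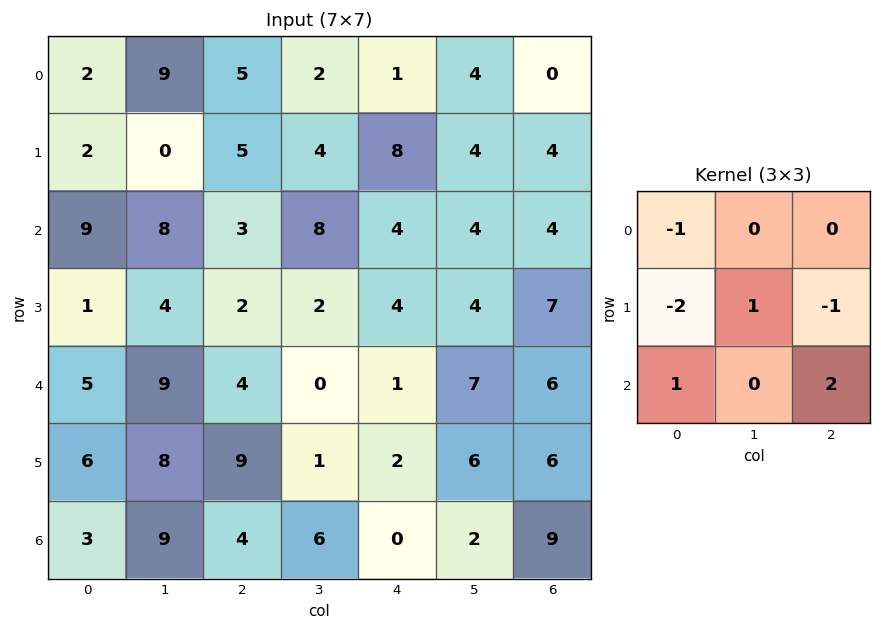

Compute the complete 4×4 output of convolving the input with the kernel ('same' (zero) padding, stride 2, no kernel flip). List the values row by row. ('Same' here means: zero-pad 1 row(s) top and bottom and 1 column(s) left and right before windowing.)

Output[0,0]: The receptive field on the zero-padded input at this output position is [0 0 0 / 0 2 9 / 0 2 0]. Elementwise product with the kernel and sum: 0·-1 + 0·-2 + 2·1 + 9·-1 + 0·1 + 0·2.

-7 -7 5 -4
9 -13 -10 -4
12 -8 5 -6
-6 -28 -15 -1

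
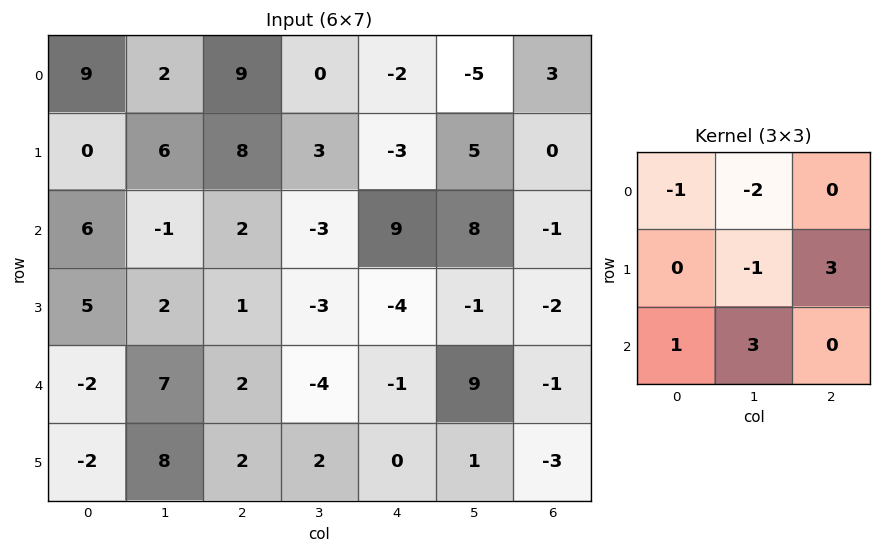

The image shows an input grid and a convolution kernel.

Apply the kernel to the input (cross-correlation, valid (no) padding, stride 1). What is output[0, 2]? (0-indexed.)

The receptive field on the input at this output position is [9 0 -2 / 8 3 -3 / 2 -3 9]. Elementwise product with the kernel and sum: 9·-1 + 0·-2 + 3·-1 + -3·3 + 2·1 + -3·3.

-28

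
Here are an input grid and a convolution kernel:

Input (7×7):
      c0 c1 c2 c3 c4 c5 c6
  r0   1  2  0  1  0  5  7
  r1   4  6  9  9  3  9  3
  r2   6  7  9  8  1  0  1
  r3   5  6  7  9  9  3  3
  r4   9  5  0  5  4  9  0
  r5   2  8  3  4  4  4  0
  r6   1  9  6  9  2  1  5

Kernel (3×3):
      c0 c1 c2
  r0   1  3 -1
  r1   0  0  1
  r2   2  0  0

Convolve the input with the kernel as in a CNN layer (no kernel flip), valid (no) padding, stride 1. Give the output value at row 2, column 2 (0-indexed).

The receptive field on the input at this output position is [9 8 1 / 7 9 9 / 0 5 4]. Elementwise product with the kernel and sum: 9·1 + 8·3 + 1·-1 + 9·1 + 0·2.

41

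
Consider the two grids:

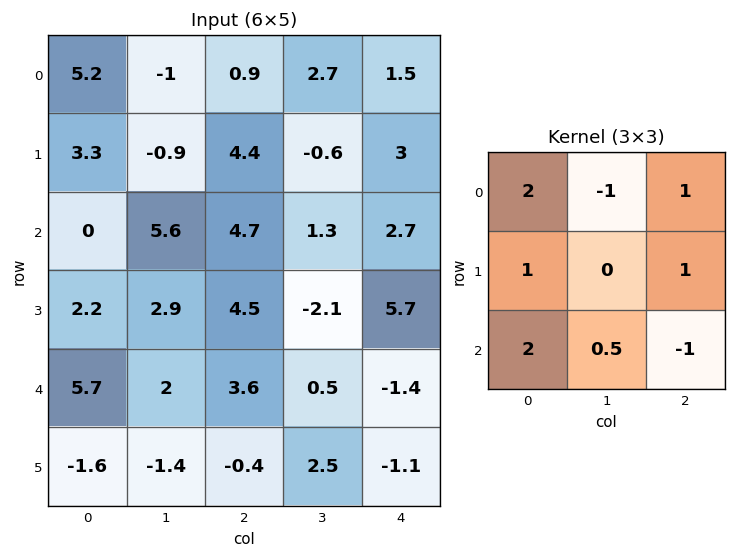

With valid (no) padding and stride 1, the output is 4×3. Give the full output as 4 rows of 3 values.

18.1 10.55 15.35
17.95 10.25 22.05
14.6 13.9 29.85
11.8 -3.8 20.55

Output[0,0]: The receptive field on the input at this output position is [5.2 -1 0.9 / 3.3 -0.9 4.4 / 0 5.6 4.7]. Elementwise product with the kernel and sum: 5.2·2 + -1·-1 + 0.9·1 + 3.3·1 + 4.4·1 + 0·2 + 5.6·0.5 + 4.7·-1.
Output[0,1]: The receptive field on the input at this output position is [-1 0.9 2.7 / -0.9 4.4 -0.6 / 5.6 4.7 1.3]. Elementwise product with the kernel and sum: -1·2 + 0.9·-1 + 2.7·1 + -0.9·1 + -0.6·1 + 5.6·2 + 4.7·0.5 + 1.3·-1.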